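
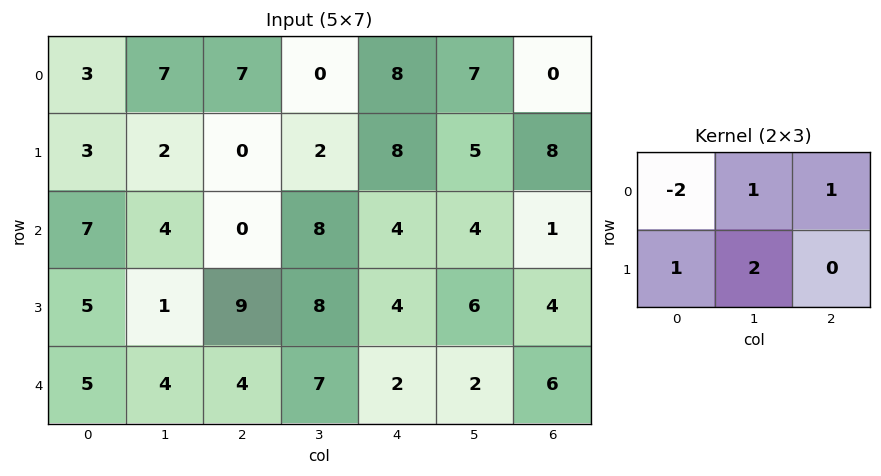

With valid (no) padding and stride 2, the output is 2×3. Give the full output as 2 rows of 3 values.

15 -2 9
-3 37 13

Output[0,0]: The receptive field on the input at this output position is [3 7 7 / 3 2 0]. Elementwise product with the kernel and sum: 3·-2 + 7·1 + 7·1 + 3·1 + 2·2.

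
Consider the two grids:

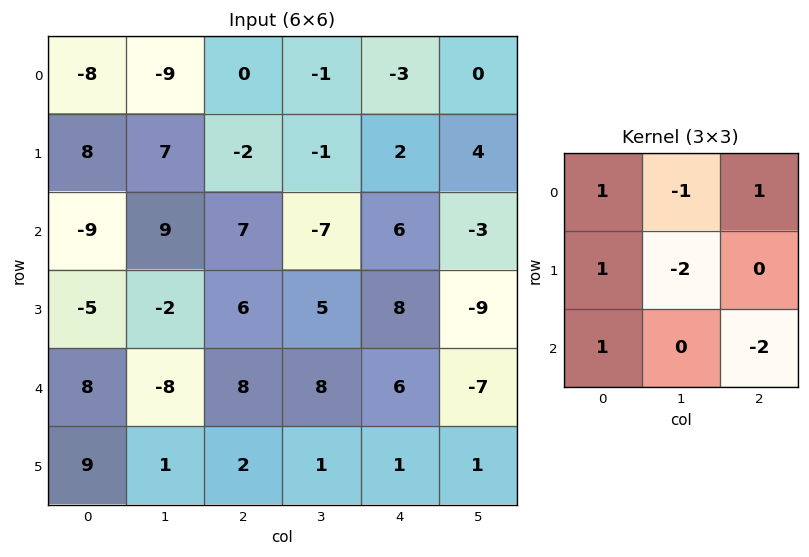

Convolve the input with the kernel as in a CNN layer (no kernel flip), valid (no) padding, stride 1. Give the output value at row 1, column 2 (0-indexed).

12

The receptive field on the input at this output position is [-2 -1 2 / 7 -7 6 / 6 5 8]. Elementwise product with the kernel and sum: -2·1 + -1·-1 + 2·1 + 7·1 + -7·-2 + 6·1 + 8·-2.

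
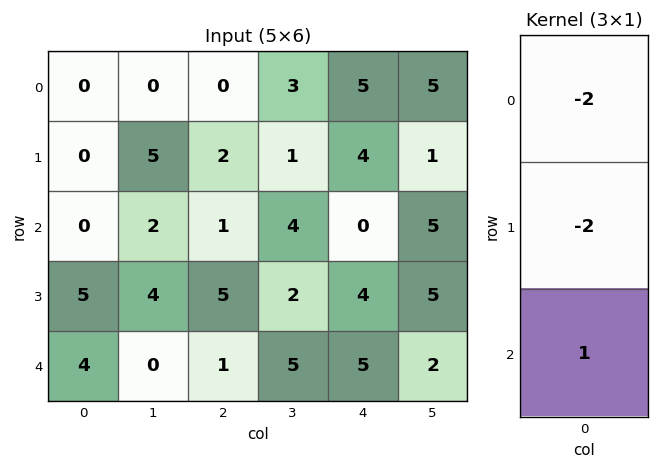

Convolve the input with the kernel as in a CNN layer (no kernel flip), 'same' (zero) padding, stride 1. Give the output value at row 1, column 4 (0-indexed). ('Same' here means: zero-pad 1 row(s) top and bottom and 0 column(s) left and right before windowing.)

The receptive field on the zero-padded input at this output position is [5 / 4 / 0]. Elementwise product with the kernel and sum: 5·-2 + 4·-2 + 0·1.

-18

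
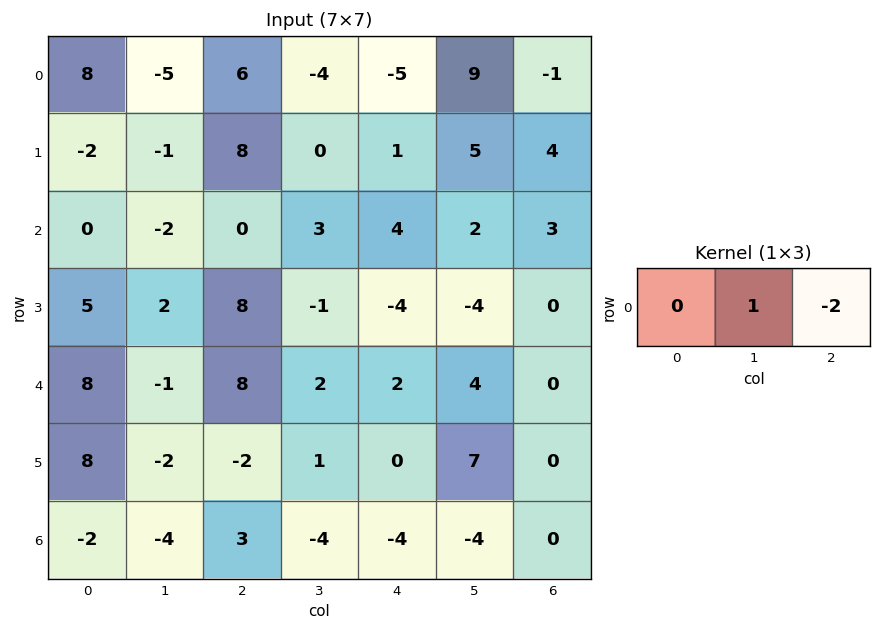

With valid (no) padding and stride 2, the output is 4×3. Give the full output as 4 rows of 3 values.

Output[0,0]: The receptive field on the input at this output position is [8 -5 6]. Elementwise product with the kernel and sum: -5·1 + 6·-2.

-17 6 11
-2 -5 -4
-17 -2 4
-10 4 -4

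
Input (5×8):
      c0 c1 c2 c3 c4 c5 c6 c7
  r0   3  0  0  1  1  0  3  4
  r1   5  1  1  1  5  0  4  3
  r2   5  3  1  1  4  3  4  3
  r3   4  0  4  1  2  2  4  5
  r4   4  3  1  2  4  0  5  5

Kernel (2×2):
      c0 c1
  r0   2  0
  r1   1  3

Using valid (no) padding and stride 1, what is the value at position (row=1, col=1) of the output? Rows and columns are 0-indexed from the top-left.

8

The receptive field on the input at this output position is [1 1 / 3 1]. Elementwise product with the kernel and sum: 1·2 + 3·1 + 1·3.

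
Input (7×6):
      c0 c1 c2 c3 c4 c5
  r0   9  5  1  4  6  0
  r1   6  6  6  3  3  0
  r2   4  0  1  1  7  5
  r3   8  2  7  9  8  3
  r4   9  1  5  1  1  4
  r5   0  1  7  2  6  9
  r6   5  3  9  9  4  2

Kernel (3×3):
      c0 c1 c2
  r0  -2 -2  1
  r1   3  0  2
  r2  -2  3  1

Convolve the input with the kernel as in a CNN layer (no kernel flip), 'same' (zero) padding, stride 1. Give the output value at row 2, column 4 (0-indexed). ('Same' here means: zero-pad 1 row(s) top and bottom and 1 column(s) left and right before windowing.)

10

The receptive field on the zero-padded input at this output position is [3 3 0 / 1 7 5 / 9 8 3]. Elementwise product with the kernel and sum: 3·-2 + 3·-2 + 0·1 + 1·3 + 5·2 + 9·-2 + 8·3 + 3·1.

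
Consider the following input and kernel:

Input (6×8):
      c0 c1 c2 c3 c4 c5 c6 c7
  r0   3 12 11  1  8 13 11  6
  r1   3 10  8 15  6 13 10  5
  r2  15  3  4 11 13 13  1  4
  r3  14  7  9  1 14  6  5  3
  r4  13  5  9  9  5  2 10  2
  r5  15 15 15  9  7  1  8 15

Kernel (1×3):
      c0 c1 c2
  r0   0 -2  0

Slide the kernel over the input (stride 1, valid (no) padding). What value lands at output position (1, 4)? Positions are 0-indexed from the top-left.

The receptive field on the input at this output position is [6 13 10]. Elementwise product with the kernel and sum: 13·-2.

-26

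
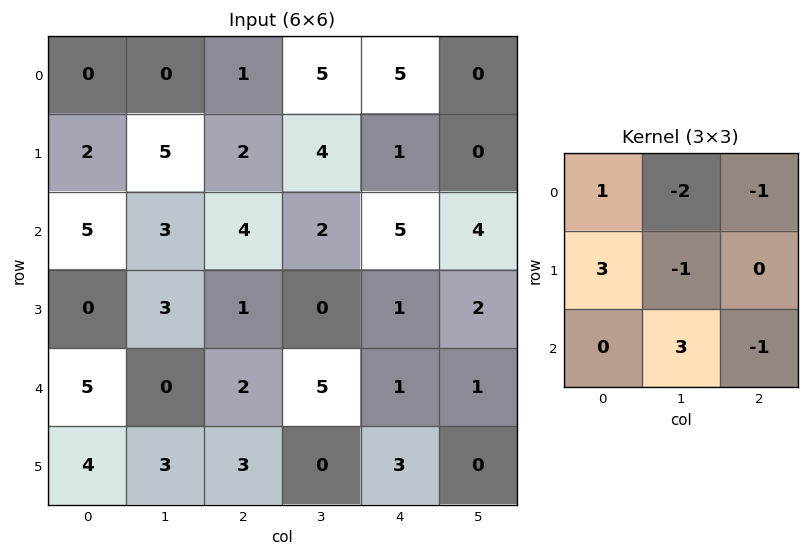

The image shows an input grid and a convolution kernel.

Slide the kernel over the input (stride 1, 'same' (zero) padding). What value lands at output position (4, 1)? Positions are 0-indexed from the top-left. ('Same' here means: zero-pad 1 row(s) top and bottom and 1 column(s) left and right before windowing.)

The receptive field on the zero-padded input at this output position is [0 3 1 / 5 0 2 / 4 3 3]. Elementwise product with the kernel and sum: 0·1 + 3·-2 + 1·-1 + 5·3 + 0·-1 + 3·3 + 3·-1.

14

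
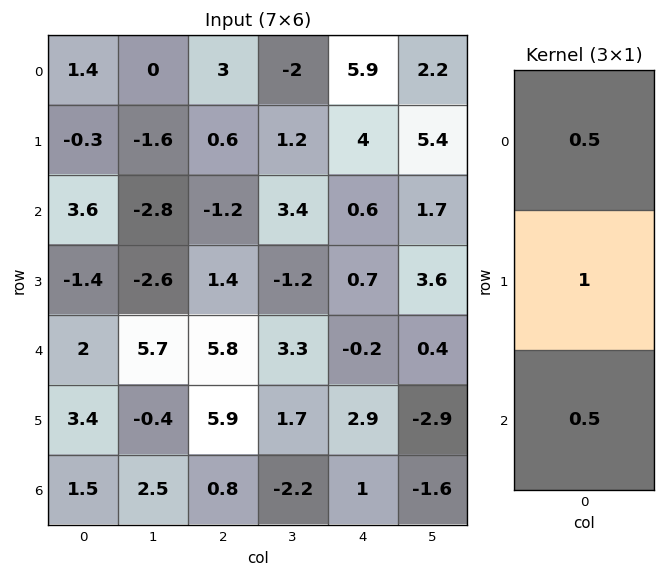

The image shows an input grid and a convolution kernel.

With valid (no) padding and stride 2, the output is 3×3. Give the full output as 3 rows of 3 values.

2.2 1.5 7.25
1.4 3.7 0.9
5.15 9.2 3.3

Output[0,0]: The receptive field on the input at this output position is [1.4 / -0.3 / 3.6]. Elementwise product with the kernel and sum: 1.4·0.5 + -0.3·1 + 3.6·0.5.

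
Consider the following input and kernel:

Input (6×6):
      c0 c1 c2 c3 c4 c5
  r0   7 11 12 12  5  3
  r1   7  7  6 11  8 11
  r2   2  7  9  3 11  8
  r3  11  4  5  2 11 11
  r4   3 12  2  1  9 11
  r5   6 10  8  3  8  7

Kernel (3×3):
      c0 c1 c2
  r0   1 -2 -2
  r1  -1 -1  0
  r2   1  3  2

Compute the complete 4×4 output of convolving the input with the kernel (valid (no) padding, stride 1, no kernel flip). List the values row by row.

Output[0,0]: The receptive field on the input at this output position is [7 11 12 / 7 7 6 / 2 7 9]. Elementwise product with the kernel and sum: 7·1 + 11·-2 + 12·-2 + 7·-1 + 7·-1 + 2·1 + 7·3 + 9·2.

-12 -10 1 29
5 -20 -11 16
-2 -6 -3 2
30 16 9 -11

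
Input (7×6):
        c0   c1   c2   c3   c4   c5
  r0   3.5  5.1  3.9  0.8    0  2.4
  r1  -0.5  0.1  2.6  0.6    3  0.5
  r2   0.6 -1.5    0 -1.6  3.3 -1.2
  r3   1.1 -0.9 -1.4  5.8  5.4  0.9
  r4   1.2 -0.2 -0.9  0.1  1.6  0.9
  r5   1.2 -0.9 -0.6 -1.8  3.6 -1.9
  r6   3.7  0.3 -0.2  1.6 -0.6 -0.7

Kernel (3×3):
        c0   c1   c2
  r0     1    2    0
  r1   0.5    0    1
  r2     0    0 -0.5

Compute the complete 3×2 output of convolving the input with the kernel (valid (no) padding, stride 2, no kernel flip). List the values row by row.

Output[0,0]: The receptive field on the input at this output position is [3.5 5.1 3.9 / -0.5 0.1 2.6 / 0.6 -1.5 0]. Elementwise product with the kernel and sum: 3.5·1 + 5.1·2 + -0.5·0.5 + 2.6·1 + 0·-0.5.
Output[0,1]: The receptive field on the input at this output position is [3.9 0.8 0 / 2.6 0.6 3 / 0 -1.6 3.3]. Elementwise product with the kernel and sum: 3.9·1 + 0.8·2 + 2.6·0.5 + 3·1 + 3.3·-0.5.

16.05 8.15
-2.8 0.7
0.9 2.9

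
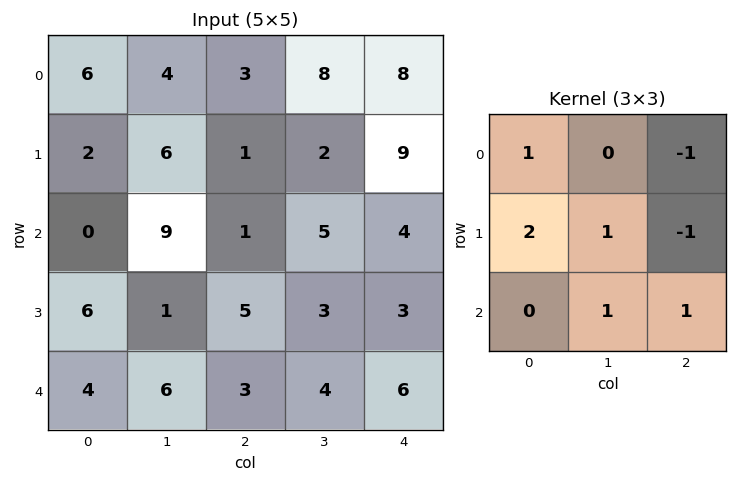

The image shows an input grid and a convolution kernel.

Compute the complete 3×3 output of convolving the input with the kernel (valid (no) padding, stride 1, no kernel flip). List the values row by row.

22 13 -1
15 26 1
16 15 17

Output[0,0]: The receptive field on the input at this output position is [6 4 3 / 2 6 1 / 0 9 1]. Elementwise product with the kernel and sum: 6·1 + 3·-1 + 2·2 + 6·1 + 1·-1 + 9·1 + 1·1.
Output[0,1]: The receptive field on the input at this output position is [4 3 8 / 6 1 2 / 9 1 5]. Elementwise product with the kernel and sum: 4·1 + 8·-1 + 6·2 + 1·1 + 2·-1 + 1·1 + 5·1.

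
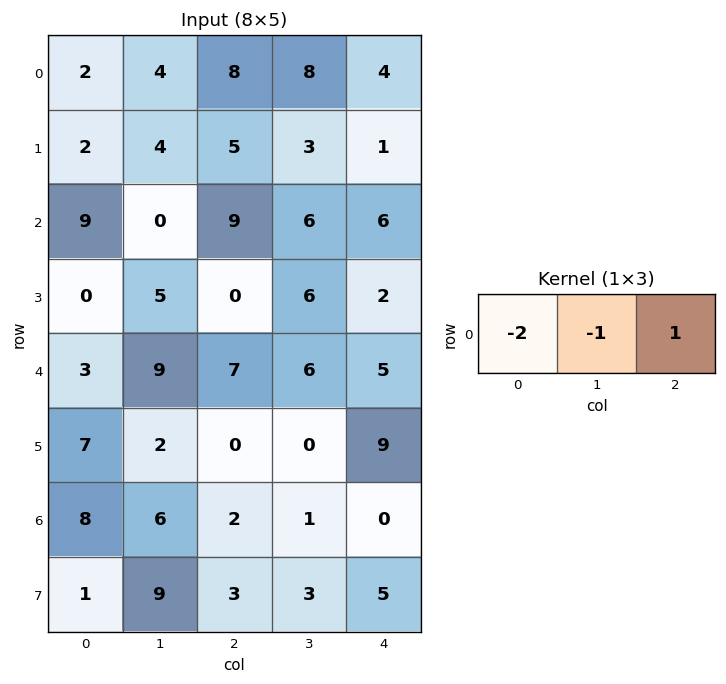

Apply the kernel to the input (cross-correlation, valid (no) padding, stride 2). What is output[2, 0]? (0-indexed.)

-8

The receptive field on the input at this output position is [3 9 7]. Elementwise product with the kernel and sum: 3·-2 + 9·-1 + 7·1.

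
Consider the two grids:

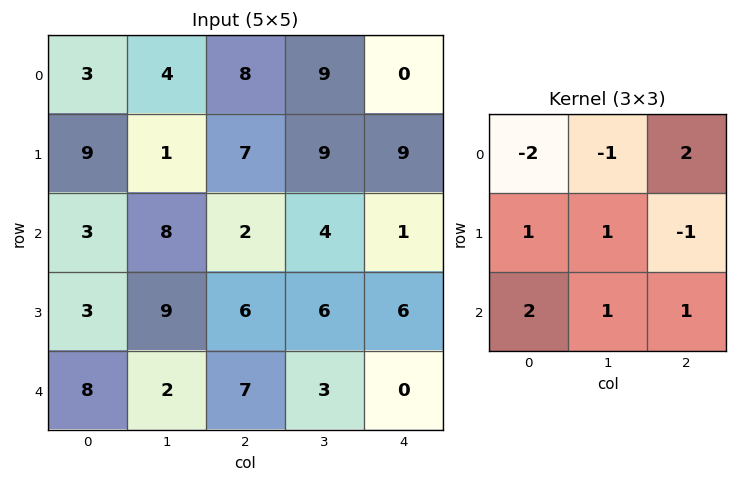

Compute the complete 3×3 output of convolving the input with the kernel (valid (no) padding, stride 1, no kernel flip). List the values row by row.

Output[0,0]: The receptive field on the input at this output position is [3 4 8 / 9 1 7 / 3 8 2]. Elementwise product with the kernel and sum: 3·-2 + 4·-1 + 8·2 + 9·1 + 1·1 + 7·-1 + 3·2 + 8·1 + 2·1.

25 23 -9
25 45 24
21 13 17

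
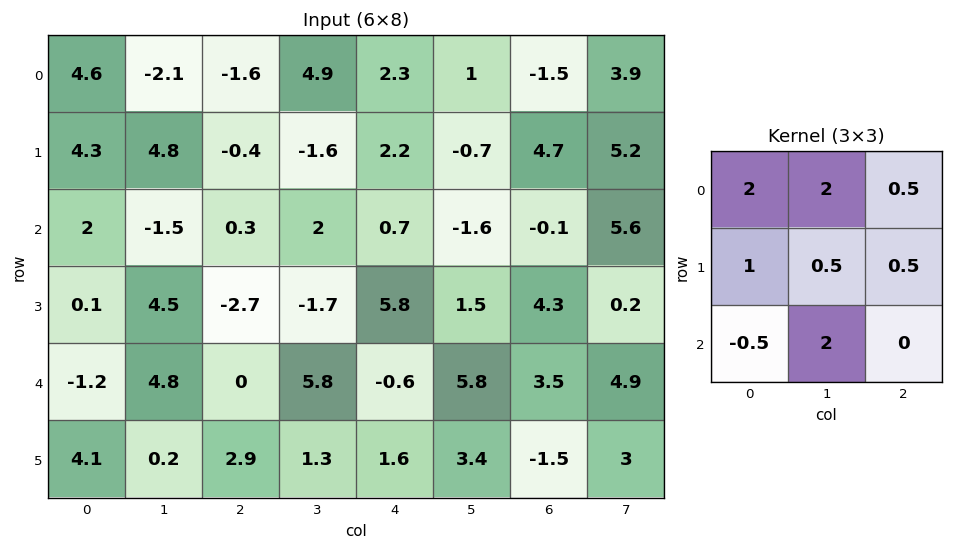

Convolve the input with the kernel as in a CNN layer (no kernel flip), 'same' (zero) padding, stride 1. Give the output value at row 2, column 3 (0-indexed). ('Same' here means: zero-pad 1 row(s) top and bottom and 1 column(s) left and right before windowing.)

The receptive field on the zero-padded input at this output position is [-0.4 -1.6 2.2 / 0.3 2 0.7 / -2.7 -1.7 5.8]. Elementwise product with the kernel and sum: -0.4·2 + -1.6·2 + 2.2·0.5 + 0.3·1 + 2·0.5 + 0.7·0.5 + -2.7·-0.5 + -1.7·2.

-3.3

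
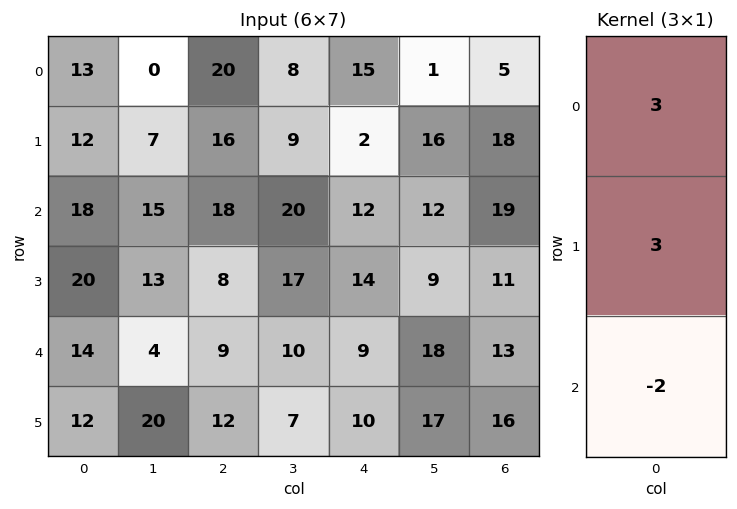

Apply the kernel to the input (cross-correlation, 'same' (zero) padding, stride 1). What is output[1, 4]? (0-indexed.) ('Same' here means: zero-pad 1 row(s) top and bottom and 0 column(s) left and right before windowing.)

27

The receptive field on the zero-padded input at this output position is [15 / 2 / 12]. Elementwise product with the kernel and sum: 15·3 + 2·3 + 12·-2.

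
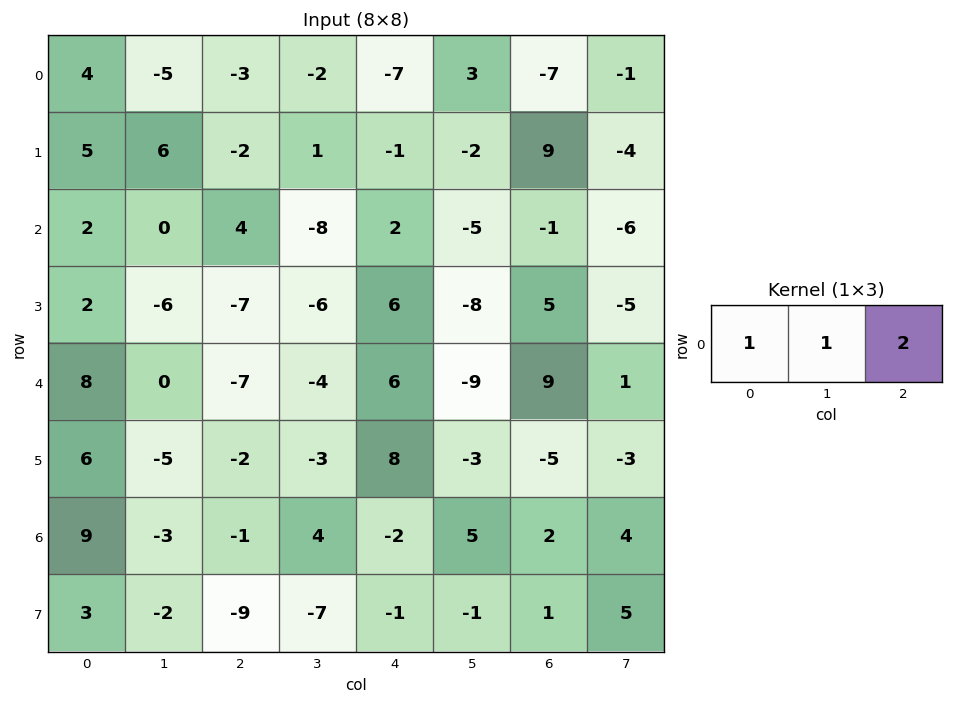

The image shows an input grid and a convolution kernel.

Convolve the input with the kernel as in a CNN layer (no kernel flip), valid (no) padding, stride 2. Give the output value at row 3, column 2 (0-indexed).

7

The receptive field on the input at this output position is [-2 5 2]. Elementwise product with the kernel and sum: -2·1 + 5·1 + 2·2.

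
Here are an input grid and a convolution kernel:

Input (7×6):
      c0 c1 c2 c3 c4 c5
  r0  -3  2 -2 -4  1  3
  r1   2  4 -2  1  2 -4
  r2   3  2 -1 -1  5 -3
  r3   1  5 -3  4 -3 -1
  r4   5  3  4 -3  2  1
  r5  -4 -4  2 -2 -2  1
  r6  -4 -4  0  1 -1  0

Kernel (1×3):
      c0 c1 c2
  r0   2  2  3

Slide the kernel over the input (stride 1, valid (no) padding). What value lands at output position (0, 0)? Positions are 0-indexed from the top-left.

-8

The receptive field on the input at this output position is [-3 2 -2]. Elementwise product with the kernel and sum: -3·2 + 2·2 + -2·3.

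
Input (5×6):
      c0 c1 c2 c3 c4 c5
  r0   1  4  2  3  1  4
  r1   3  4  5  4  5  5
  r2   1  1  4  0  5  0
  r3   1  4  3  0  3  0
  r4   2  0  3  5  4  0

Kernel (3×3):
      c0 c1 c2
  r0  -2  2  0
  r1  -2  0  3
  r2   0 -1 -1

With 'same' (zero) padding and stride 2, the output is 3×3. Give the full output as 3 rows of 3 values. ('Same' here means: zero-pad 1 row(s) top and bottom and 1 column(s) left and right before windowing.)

5 -8 -4
4 -3 -1
2 13 -4

Output[0,0]: The receptive field on the zero-padded input at this output position is [0 0 0 / 0 1 4 / 0 3 4]. Elementwise product with the kernel and sum: 0·-2 + 0·2 + 0·-2 + 4·3 + 3·-1 + 4·-1.
Output[0,1]: The receptive field on the zero-padded input at this output position is [0 0 0 / 4 2 3 / 4 5 4]. Elementwise product with the kernel and sum: 0·-2 + 0·2 + 4·-2 + 3·3 + 5·-1 + 4·-1.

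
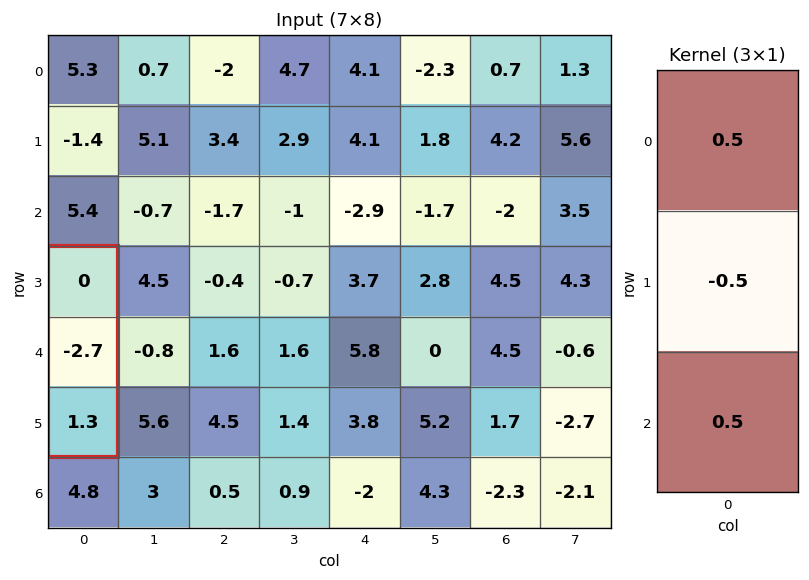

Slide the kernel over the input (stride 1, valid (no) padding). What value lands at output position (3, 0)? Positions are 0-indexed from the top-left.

2

The receptive field on the input at this output position is [0 / -2.7 / 1.3]. Elementwise product with the kernel and sum: 0·0.5 + -2.7·-0.5 + 1.3·0.5.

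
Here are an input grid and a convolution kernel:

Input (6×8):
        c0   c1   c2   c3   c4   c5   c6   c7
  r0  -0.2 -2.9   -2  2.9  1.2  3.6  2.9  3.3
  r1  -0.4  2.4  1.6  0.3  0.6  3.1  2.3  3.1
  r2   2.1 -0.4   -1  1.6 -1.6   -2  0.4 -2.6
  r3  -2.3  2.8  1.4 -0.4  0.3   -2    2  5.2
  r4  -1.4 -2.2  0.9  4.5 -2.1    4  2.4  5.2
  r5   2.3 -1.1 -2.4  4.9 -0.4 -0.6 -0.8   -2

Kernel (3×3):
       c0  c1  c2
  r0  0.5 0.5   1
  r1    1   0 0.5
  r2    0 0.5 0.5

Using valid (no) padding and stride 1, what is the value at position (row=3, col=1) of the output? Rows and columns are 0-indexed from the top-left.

The receptive field on the input at this output position is [2.8 1.4 -0.4 / -2.2 0.9 4.5 / -1.1 -2.4 4.9]. Elementwise product with the kernel and sum: 2.8·0.5 + 1.4·0.5 + -0.4·1 + -2.2·1 + 4.5·0.5 + -2.4·0.5 + 4.9·0.5.

3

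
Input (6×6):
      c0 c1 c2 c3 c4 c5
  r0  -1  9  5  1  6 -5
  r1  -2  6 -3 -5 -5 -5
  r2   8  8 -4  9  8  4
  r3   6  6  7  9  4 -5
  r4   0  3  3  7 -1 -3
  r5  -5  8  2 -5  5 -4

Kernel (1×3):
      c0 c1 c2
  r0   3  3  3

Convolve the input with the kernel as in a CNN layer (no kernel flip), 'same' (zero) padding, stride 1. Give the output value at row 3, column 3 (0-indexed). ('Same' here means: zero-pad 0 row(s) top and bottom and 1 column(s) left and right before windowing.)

The receptive field on the zero-padded input at this output position is [7 9 4]. Elementwise product with the kernel and sum: 7·3 + 9·3 + 4·3.

60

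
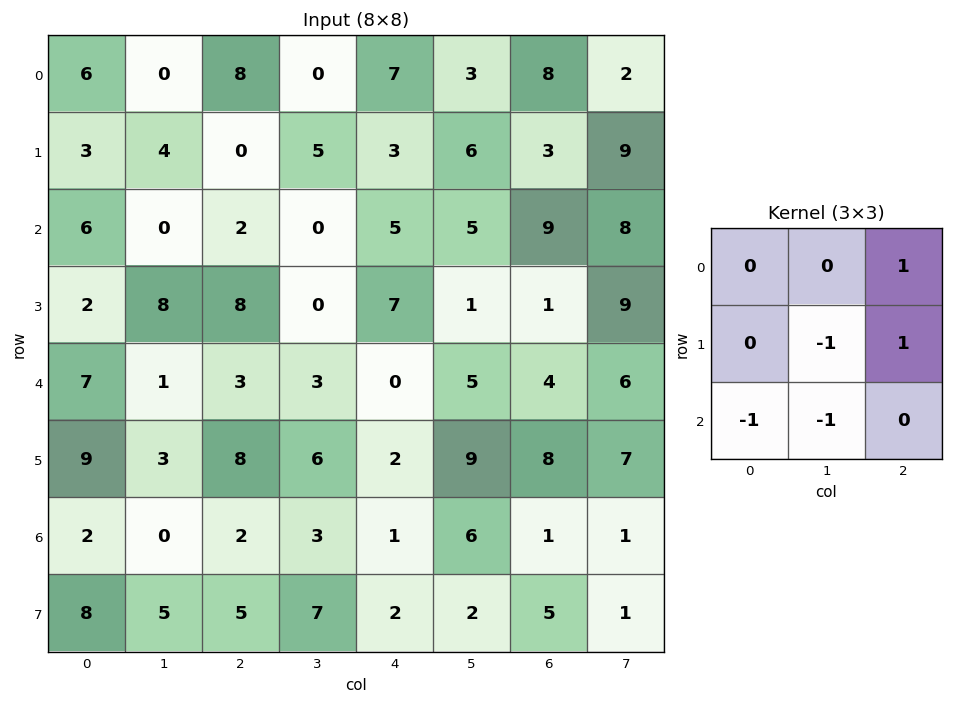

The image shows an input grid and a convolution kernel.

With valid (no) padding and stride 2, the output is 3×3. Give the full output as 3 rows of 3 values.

-2 3 -5
-6 6 4
6 -9 -4

Output[0,0]: The receptive field on the input at this output position is [6 0 8 / 3 4 0 / 6 0 2]. Elementwise product with the kernel and sum: 8·1 + 4·-1 + 0·1 + 6·-1 + 0·-1.
Output[0,1]: The receptive field on the input at this output position is [8 0 7 / 0 5 3 / 2 0 5]. Elementwise product with the kernel and sum: 7·1 + 5·-1 + 3·1 + 2·-1 + 0·-1.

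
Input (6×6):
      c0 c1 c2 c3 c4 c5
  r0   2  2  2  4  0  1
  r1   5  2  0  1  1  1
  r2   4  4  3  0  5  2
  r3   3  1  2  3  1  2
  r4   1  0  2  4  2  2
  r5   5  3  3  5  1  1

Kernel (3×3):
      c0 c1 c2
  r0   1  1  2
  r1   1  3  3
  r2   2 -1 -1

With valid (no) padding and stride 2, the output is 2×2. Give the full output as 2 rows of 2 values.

20 13
26 25

Output[0,0]: The receptive field on the input at this output position is [2 2 2 / 5 2 0 / 4 4 3]. Elementwise product with the kernel and sum: 2·1 + 2·1 + 2·2 + 5·1 + 2·3 + 0·3 + 4·2 + 4·-1 + 3·-1.
Output[0,1]: The receptive field on the input at this output position is [2 4 0 / 0 1 1 / 3 0 5]. Elementwise product with the kernel and sum: 2·1 + 4·1 + 0·2 + 0·1 + 1·3 + 1·3 + 3·2 + 0·-1 + 5·-1.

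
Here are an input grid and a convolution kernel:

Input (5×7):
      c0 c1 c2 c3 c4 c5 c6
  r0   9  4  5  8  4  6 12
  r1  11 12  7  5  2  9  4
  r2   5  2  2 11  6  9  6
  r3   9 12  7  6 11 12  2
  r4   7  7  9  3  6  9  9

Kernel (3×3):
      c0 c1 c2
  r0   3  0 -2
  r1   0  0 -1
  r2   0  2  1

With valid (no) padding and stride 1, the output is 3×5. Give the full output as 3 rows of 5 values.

16 6 33 24 8
48 35 34 22 18
27 -1 -5 24 31

Output[0,0]: The receptive field on the input at this output position is [9 4 5 / 11 12 7 / 5 2 2]. Elementwise product with the kernel and sum: 9·3 + 5·-2 + 7·-1 + 2·2 + 2·1.
Output[0,1]: The receptive field on the input at this output position is [4 5 8 / 12 7 5 / 2 2 11]. Elementwise product with the kernel and sum: 4·3 + 8·-2 + 5·-1 + 2·2 + 11·1.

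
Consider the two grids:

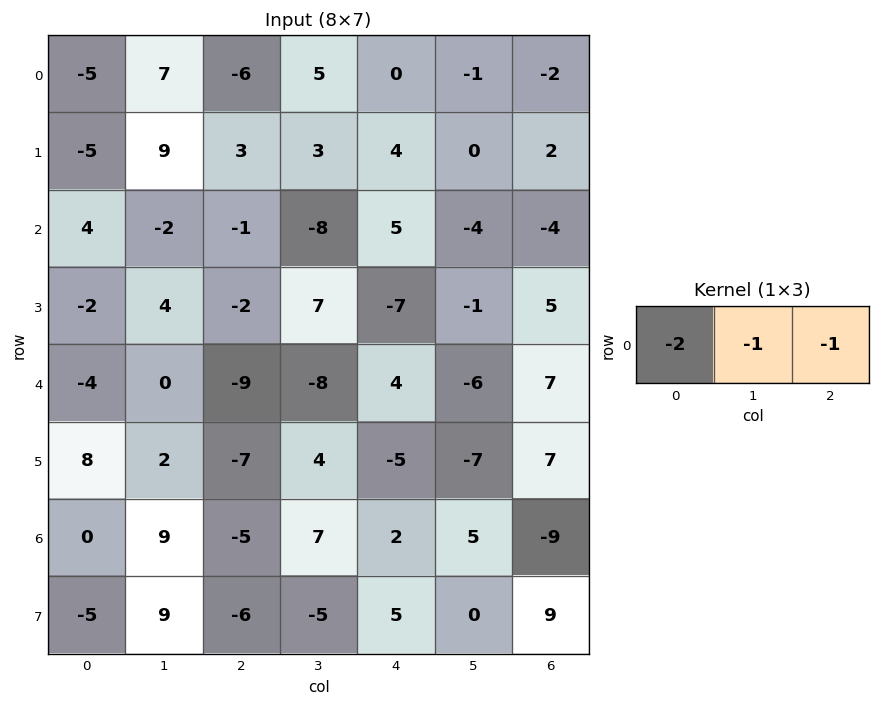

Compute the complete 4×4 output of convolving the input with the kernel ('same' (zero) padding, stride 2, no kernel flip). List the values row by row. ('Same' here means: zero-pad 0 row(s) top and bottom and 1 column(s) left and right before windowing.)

Output[0,0]: The receptive field on the zero-padded input at this output position is [0 -5 7]. Elementwise product with the kernel and sum: 0·-2 + -5·-1 + 7·-1.
Output[0,1]: The receptive field on the zero-padded input at this output position is [7 -6 5]. Elementwise product with the kernel and sum: 7·-2 + -6·-1 + 5·-1.

-2 -13 -9 4
-2 13 15 12
4 17 18 5
-9 -20 -21 -1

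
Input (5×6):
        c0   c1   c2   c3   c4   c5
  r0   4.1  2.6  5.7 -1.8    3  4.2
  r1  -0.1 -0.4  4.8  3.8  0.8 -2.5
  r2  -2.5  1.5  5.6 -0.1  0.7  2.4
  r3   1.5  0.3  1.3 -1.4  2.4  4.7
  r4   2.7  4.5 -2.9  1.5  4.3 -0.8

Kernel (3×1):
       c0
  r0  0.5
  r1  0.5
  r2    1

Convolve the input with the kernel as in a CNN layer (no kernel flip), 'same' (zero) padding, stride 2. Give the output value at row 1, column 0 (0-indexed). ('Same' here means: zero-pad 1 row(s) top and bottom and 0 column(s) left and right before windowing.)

0.2

The receptive field on the zero-padded input at this output position is [-0.1 / -2.5 / 1.5]. Elementwise product with the kernel and sum: -0.1·0.5 + -2.5·0.5 + 1.5·1.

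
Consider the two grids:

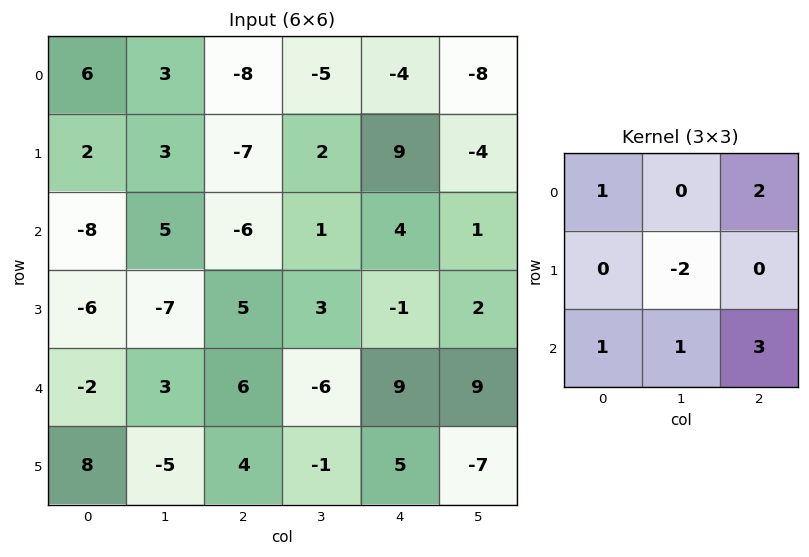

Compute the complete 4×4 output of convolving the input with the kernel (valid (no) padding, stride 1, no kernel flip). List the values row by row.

Output[0,0]: The receptive field on the input at this output position is [6 3 -8 / 2 3 -7 / -8 5 -6]. Elementwise product with the kernel and sum: 6·1 + -8·2 + 3·-2 + -8·1 + 5·1 + -6·3.

-37 9 -13 -31
-20 26 14 -6
13 -12 23 35
13 -17 33 -28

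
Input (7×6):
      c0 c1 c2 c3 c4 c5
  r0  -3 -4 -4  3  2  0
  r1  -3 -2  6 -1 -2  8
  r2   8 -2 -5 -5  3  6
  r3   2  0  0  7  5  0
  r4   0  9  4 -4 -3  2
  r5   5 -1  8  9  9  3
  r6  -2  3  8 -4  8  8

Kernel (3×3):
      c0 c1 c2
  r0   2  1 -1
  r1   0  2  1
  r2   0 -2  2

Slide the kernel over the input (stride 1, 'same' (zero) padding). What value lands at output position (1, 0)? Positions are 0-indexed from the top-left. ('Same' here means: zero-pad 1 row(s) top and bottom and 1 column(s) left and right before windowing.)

The receptive field on the zero-padded input at this output position is [0 -3 -4 / 0 -3 -2 / 0 8 -2]. Elementwise product with the kernel and sum: 0·2 + -3·1 + -4·-1 + -3·2 + -2·1 + 8·-2 + -2·2.

-27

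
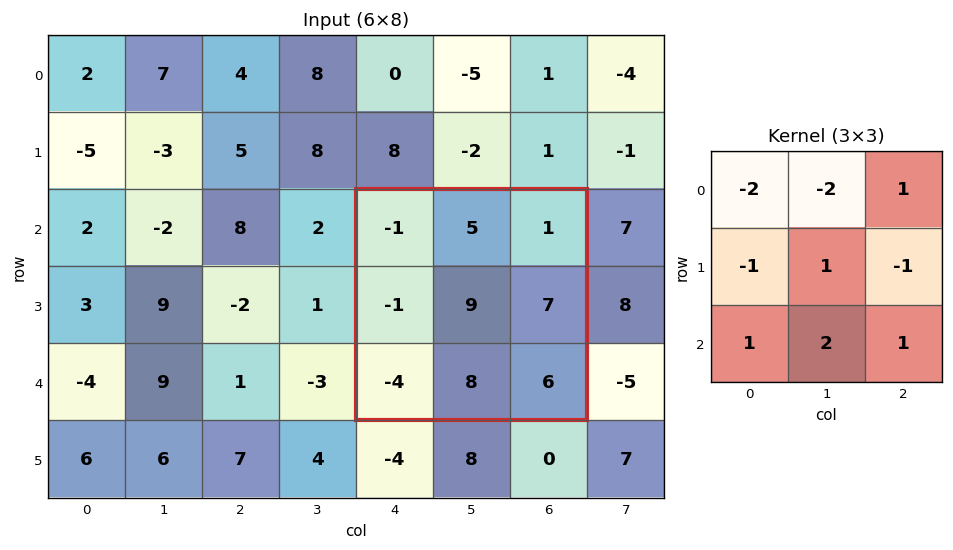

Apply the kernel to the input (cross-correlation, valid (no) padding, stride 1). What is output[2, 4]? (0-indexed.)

14

The receptive field on the input at this output position is [-1 5 1 / -1 9 7 / -4 8 6]. Elementwise product with the kernel and sum: -1·-2 + 5·-2 + 1·1 + -1·-1 + 9·1 + 7·-1 + -4·1 + 8·2 + 6·1.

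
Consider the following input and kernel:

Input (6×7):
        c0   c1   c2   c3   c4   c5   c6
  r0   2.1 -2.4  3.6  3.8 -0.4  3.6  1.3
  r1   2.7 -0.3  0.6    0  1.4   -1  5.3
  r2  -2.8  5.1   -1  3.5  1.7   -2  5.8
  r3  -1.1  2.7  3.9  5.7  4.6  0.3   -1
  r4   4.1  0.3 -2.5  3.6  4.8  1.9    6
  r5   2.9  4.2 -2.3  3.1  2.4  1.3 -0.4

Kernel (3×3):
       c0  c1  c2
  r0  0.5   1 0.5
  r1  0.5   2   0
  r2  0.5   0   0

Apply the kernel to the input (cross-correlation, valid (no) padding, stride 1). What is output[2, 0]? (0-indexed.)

10.1

The receptive field on the input at this output position is [-2.8 5.1 -1 / -1.1 2.7 3.9 / 4.1 0.3 -2.5]. Elementwise product with the kernel and sum: -2.8·0.5 + 5.1·1 + -1·0.5 + -1.1·0.5 + 2.7·2 + 4.1·0.5.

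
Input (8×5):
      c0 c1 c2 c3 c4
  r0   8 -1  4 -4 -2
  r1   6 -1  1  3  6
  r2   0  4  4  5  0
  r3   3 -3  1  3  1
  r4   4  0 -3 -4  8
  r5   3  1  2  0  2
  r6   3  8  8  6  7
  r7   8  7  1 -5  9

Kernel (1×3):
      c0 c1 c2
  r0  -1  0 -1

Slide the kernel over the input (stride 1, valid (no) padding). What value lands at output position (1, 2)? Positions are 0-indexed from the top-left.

-7

The receptive field on the input at this output position is [1 3 6]. Elementwise product with the kernel and sum: 1·-1 + 6·-1.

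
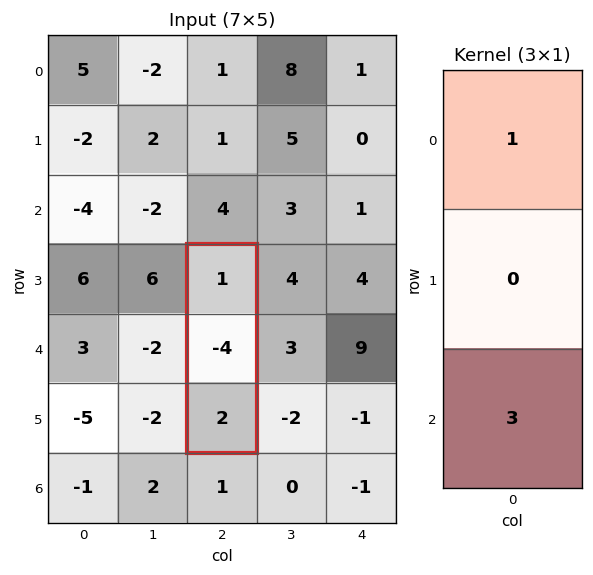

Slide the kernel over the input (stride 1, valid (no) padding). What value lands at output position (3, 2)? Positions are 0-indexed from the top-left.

The receptive field on the input at this output position is [1 / -4 / 2]. Elementwise product with the kernel and sum: 1·1 + 2·3.

7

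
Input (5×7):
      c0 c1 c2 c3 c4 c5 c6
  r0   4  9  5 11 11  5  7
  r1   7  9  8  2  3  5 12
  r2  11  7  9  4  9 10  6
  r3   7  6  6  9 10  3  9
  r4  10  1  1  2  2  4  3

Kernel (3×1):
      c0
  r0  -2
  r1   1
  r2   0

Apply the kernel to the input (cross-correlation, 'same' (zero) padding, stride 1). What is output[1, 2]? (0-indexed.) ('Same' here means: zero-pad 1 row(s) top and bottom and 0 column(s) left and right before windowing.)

The receptive field on the zero-padded input at this output position is [5 / 8 / 9]. Elementwise product with the kernel and sum: 5·-2 + 8·1.

-2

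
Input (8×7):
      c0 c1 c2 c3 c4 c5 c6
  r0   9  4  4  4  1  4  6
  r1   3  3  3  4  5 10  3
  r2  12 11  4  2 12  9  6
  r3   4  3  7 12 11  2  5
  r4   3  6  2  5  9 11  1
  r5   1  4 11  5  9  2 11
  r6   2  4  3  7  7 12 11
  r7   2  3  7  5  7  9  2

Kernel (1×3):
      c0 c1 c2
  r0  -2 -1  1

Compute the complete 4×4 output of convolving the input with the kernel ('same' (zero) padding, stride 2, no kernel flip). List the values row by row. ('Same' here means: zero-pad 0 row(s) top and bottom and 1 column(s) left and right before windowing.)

-5 -8 -5 -14
-1 -24 -7 -24
3 -9 -8 -23
2 -4 -9 -35

Output[0,0]: The receptive field on the zero-padded input at this output position is [0 9 4]. Elementwise product with the kernel and sum: 0·-2 + 9·-1 + 4·1.
Output[0,1]: The receptive field on the zero-padded input at this output position is [4 4 4]. Elementwise product with the kernel and sum: 4·-2 + 4·-1 + 4·1.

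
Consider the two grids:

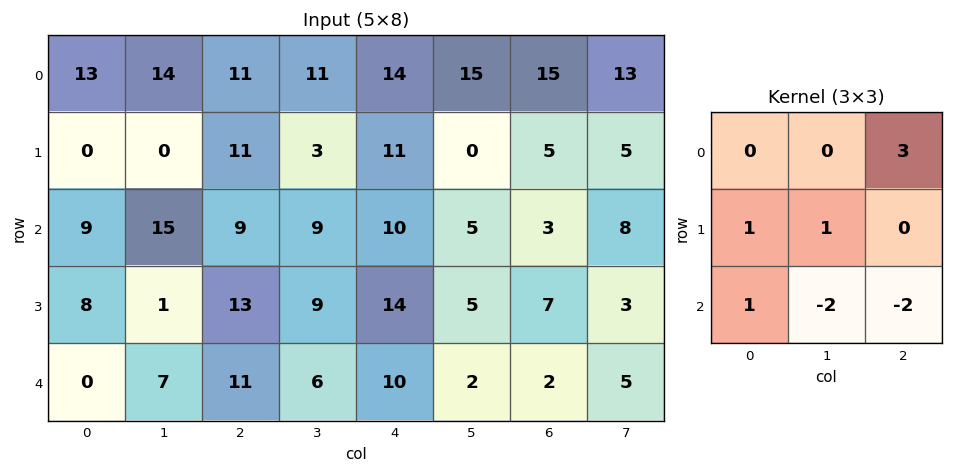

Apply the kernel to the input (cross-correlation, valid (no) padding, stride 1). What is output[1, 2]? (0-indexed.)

18

The receptive field on the input at this output position is [11 3 11 / 9 9 10 / 13 9 14]. Elementwise product with the kernel and sum: 11·3 + 9·1 + 9·1 + 13·1 + 9·-2 + 14·-2.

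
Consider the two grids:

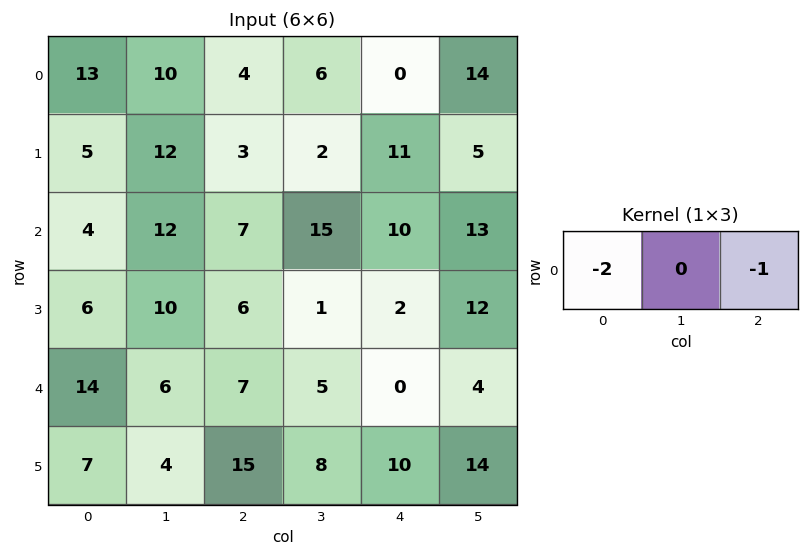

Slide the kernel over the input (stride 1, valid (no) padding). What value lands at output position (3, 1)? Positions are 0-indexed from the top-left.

-21

The receptive field on the input at this output position is [10 6 1]. Elementwise product with the kernel and sum: 10·-2 + 1·-1.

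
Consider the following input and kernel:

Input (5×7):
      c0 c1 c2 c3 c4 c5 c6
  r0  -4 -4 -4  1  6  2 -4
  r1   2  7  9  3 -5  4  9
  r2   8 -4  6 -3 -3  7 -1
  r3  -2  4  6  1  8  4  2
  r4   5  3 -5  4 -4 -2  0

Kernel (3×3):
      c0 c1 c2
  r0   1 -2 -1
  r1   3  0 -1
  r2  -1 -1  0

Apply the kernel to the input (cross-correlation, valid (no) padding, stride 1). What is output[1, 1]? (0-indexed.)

-33

The receptive field on the input at this output position is [7 9 3 / -4 6 -3 / 4 6 1]. Elementwise product with the kernel and sum: 7·1 + 9·-2 + 3·-1 + -4·3 + -3·-1 + 4·-1 + 6·-1.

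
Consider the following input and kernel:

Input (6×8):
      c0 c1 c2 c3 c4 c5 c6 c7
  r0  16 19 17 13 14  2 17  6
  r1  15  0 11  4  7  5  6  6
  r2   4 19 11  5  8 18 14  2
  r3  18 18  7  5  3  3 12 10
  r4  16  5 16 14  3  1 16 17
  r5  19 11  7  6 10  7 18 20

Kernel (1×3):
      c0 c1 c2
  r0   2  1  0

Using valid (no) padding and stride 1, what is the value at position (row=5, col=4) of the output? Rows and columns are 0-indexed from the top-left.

27

The receptive field on the input at this output position is [10 7 18]. Elementwise product with the kernel and sum: 10·2 + 7·1.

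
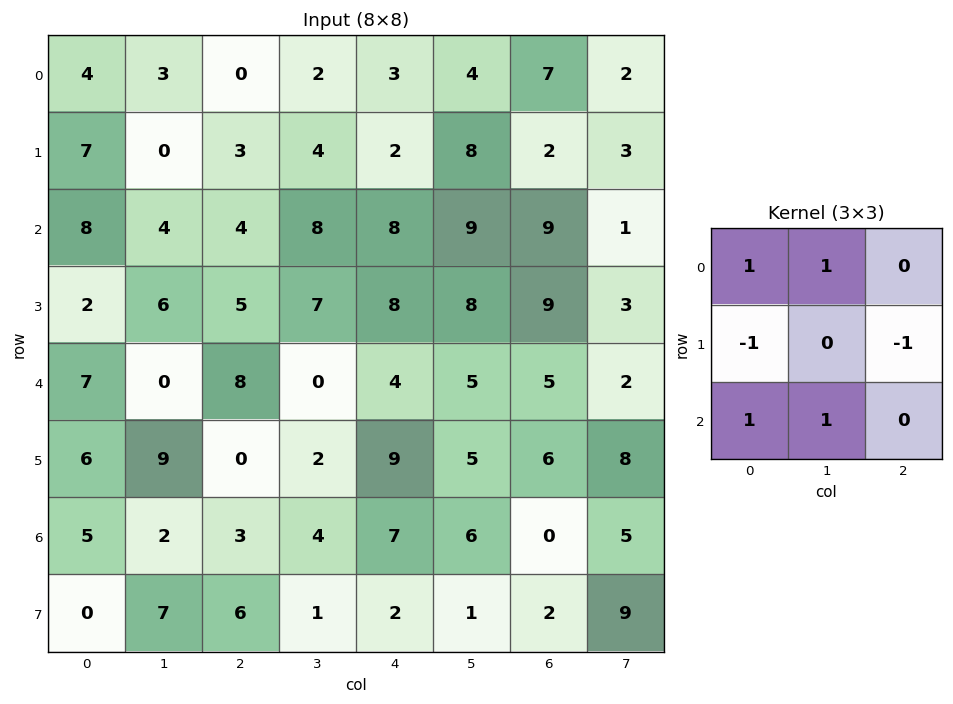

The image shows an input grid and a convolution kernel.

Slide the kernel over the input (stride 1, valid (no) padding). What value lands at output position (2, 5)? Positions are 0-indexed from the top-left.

The receptive field on the input at this output position is [9 9 1 / 8 9 3 / 5 5 2]. Elementwise product with the kernel and sum: 9·1 + 9·1 + 8·-1 + 3·-1 + 5·1 + 5·1.

17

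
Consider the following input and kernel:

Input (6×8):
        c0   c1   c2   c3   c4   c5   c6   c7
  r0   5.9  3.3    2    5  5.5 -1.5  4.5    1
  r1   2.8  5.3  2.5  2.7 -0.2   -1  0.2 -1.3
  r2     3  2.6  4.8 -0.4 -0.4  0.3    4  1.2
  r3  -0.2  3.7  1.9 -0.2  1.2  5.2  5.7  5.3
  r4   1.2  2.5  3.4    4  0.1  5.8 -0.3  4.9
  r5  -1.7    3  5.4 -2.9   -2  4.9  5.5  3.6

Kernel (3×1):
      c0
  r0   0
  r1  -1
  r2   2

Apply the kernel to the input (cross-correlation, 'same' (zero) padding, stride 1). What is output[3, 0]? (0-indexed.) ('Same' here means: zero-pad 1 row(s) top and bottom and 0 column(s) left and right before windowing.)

The receptive field on the zero-padded input at this output position is [3 / -0.2 / 1.2]. Elementwise product with the kernel and sum: -0.2·-1 + 1.2·2.

2.6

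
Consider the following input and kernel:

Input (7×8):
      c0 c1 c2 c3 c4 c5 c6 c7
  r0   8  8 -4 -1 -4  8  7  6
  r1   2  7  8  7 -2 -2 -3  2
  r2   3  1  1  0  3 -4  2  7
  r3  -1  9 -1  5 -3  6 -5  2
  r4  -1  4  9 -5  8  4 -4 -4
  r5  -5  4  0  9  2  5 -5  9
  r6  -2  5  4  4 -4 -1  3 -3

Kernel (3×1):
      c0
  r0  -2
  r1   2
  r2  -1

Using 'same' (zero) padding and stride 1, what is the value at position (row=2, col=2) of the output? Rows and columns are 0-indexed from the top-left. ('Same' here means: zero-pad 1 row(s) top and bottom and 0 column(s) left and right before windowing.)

The receptive field on the zero-padded input at this output position is [8 / 1 / -1]. Elementwise product with the kernel and sum: 8·-2 + 1·2 + -1·-1.

-13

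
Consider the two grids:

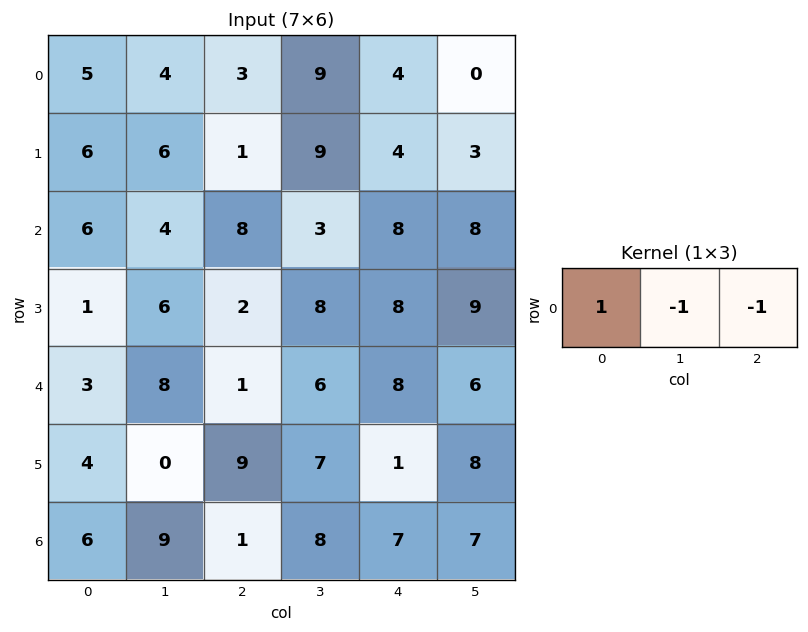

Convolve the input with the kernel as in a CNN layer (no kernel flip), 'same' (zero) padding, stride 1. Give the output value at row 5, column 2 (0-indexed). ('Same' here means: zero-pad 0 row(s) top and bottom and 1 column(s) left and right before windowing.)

The receptive field on the zero-padded input at this output position is [0 9 7]. Elementwise product with the kernel and sum: 0·1 + 9·-1 + 7·-1.

-16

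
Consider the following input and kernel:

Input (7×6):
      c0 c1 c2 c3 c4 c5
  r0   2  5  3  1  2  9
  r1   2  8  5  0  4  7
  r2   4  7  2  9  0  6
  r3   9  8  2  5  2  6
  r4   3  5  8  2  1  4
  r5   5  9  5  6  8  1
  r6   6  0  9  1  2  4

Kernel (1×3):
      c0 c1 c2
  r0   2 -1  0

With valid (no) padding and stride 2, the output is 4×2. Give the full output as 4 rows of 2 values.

Output[0,0]: The receptive field on the input at this output position is [2 5 3]. Elementwise product with the kernel and sum: 2·2 + 5·-1.
Output[0,1]: The receptive field on the input at this output position is [3 1 2]. Elementwise product with the kernel and sum: 3·2 + 1·-1.

-1 5
1 -5
1 14
12 17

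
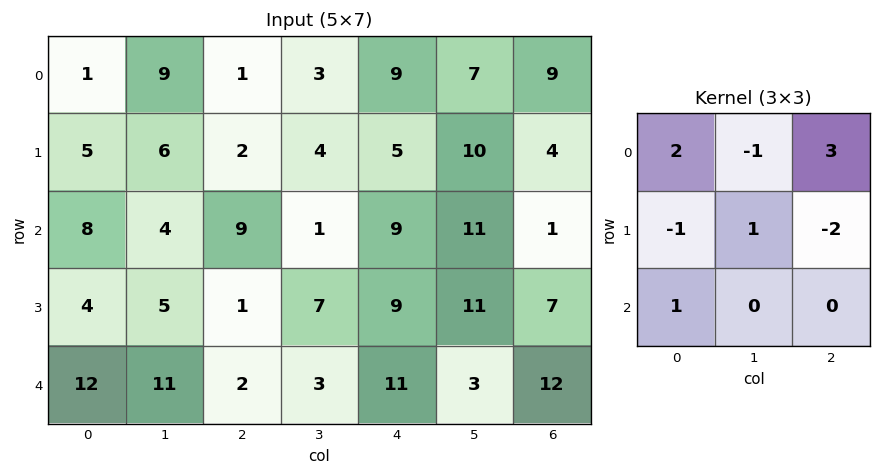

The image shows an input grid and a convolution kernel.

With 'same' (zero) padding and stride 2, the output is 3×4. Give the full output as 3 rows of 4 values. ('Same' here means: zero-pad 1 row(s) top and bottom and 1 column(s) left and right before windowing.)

-17 -8 -4 12
13 30 26 17
1 15 40 24

Output[0,0]: The receptive field on the zero-padded input at this output position is [0 0 0 / 0 1 9 / 0 5 6]. Elementwise product with the kernel and sum: 0·2 + 0·-1 + 0·3 + 0·-1 + 1·1 + 9·-2 + 0·1.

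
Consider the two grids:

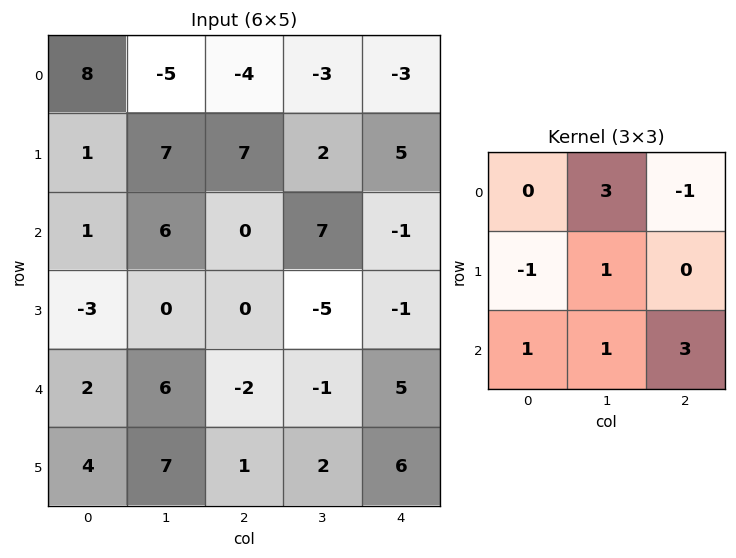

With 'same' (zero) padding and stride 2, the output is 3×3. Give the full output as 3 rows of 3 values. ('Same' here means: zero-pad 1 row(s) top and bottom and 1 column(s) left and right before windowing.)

Output[0,0]: The receptive field on the zero-padded input at this output position is [0 0 0 / 0 8 -5 / 0 1 7]. Elementwise product with the kernel and sum: 0·3 + 0·-1 + 0·-1 + 8·1 + 0·1 + 1·1 + 7·3.

30 21 7
-6 -2 1
18 11 11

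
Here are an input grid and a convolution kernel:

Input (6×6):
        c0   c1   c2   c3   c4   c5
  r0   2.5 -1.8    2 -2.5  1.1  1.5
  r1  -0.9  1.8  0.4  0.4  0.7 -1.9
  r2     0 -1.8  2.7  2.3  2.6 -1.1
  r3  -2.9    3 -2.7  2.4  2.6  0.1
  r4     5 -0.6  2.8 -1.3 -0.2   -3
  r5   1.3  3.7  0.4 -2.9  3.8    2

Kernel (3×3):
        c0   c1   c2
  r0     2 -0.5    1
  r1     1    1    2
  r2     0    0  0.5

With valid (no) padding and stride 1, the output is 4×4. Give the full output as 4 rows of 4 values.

Output[0,0]: The receptive field on the input at this output position is [2.5 -1.8 2 / -0.9 1.8 0.4 / 0 -1.8 2.7]. Elementwise product with the kernel and sum: 2.5·2 + -1.8·-0.5 + 2·1 + -0.9·1 + 1.8·1 + 0.4·2 + 2.7·0.5.

10.95 -2.95 9.85 -7.3
-0.05 10.5 12.8 1.3
-0.3 1.8 11.65 5.9
0.2 7.9 -1 -2.9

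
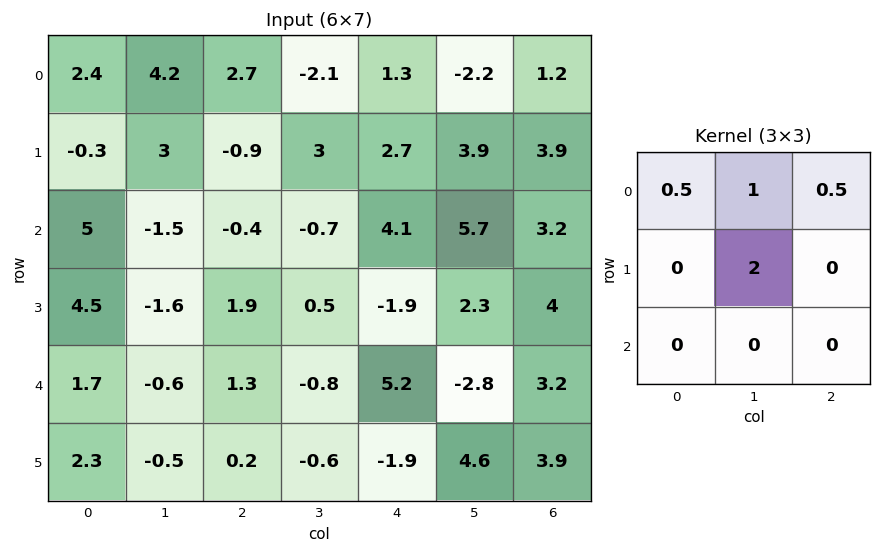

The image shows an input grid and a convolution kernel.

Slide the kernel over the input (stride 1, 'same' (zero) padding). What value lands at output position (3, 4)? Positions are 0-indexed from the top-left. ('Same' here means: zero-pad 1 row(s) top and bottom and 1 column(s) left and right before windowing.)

The receptive field on the zero-padded input at this output position is [-0.7 4.1 5.7 / 0.5 -1.9 2.3 / -0.8 5.2 -2.8]. Elementwise product with the kernel and sum: -0.7·0.5 + 4.1·1 + 5.7·0.5 + -1.9·2.

2.8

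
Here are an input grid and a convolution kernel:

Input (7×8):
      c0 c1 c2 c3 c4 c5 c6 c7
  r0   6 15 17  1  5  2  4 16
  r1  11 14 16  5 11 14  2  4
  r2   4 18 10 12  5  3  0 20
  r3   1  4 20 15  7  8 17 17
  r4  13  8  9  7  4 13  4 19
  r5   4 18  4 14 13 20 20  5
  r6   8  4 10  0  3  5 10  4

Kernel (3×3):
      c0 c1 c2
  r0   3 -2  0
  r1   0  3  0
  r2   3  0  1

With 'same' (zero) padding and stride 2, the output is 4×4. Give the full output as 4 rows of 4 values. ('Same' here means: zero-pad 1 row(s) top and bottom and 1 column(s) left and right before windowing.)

32 98 44 58
-6 67 61 79
55 67 105 67
16 76 25 50

Output[0,0]: The receptive field on the zero-padded input at this output position is [0 0 0 / 0 6 15 / 0 11 14]. Elementwise product with the kernel and sum: 0·3 + 0·-2 + 6·3 + 0·3 + 14·1.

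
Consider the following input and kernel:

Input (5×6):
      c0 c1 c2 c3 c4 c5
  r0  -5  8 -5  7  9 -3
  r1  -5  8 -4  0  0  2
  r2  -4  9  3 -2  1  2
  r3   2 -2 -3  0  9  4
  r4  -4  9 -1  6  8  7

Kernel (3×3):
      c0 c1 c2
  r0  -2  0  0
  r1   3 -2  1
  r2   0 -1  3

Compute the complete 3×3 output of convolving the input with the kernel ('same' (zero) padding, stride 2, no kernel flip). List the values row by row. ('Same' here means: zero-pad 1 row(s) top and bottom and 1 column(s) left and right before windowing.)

Output[0,0]: The receptive field on the zero-padded input at this output position is [0 0 0 / 0 -5 8 / 0 -5 8]. Elementwise product with the kernel and sum: 0·-2 + 0·3 + -5·-2 + 8·1 + -5·-1 + 8·3.
Output[0,1]: The receptive field on the zero-padded input at this output position is [0 0 0 / 8 -5 7 / 8 -4 0]. Elementwise product with the kernel and sum: 0·-2 + 8·3 + -5·-2 + 7·1 + -4·-1 + 0·3.

47 45 6
9 6 -3
17 39 9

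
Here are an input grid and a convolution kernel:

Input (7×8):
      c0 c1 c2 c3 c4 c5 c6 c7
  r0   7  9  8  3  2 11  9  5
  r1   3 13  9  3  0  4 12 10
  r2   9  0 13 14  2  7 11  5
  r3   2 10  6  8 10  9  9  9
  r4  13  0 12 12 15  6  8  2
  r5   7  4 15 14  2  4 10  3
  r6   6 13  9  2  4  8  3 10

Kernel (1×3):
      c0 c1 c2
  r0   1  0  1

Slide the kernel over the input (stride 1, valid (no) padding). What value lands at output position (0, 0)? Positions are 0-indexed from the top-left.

The receptive field on the input at this output position is [7 9 8]. Elementwise product with the kernel and sum: 7·1 + 8·1.

15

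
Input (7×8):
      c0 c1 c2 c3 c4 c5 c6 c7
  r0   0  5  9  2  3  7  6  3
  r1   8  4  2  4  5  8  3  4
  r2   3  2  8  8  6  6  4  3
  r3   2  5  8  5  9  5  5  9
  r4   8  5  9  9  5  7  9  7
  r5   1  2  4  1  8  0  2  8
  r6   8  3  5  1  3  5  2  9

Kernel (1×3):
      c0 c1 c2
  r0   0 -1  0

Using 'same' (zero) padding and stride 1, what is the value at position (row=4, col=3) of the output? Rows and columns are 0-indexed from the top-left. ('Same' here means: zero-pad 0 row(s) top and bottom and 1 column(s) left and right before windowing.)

The receptive field on the zero-padded input at this output position is [9 9 5]. Elementwise product with the kernel and sum: 9·-1.

-9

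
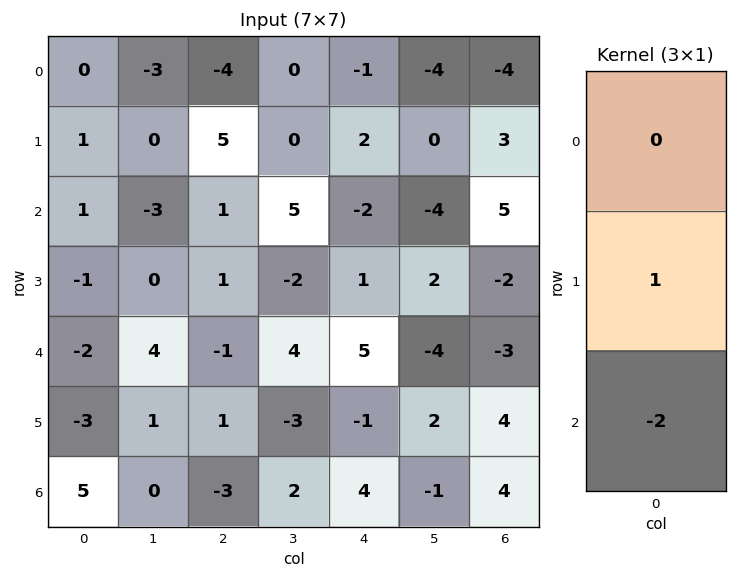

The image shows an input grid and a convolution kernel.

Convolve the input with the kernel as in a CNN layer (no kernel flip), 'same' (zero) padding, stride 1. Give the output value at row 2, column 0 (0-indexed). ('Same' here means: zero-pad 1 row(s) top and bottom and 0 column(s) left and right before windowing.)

3

The receptive field on the zero-padded input at this output position is [1 / 1 / -1]. Elementwise product with the kernel and sum: 1·1 + -1·-2.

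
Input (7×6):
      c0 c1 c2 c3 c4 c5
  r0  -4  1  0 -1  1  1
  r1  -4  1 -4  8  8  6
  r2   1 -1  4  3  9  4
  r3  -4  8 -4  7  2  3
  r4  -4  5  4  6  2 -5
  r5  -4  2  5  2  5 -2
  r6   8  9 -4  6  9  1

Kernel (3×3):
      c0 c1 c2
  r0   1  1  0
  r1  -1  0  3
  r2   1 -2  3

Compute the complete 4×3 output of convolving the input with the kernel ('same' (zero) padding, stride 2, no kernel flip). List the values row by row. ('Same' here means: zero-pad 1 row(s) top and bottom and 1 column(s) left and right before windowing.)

Output[0,0]: The receptive field on the zero-padded input at this output position is [0 0 0 / 0 -4 1 / 0 -4 1]. Elementwise product with the kernel and sum: 0·1 + 0·1 + 0·-1 + 1·3 + 0·1 + -4·-2 + 1·3.
Output[0,1]: The receptive field on the zero-padded input at this output position is [0 0 0 / 1 0 -1 / 1 -4 8]. Elementwise product with the kernel and sum: 0·1 + 0·1 + 1·-1 + -1·3 + 1·1 + -4·-2 + 8·3.

14 29 14
25 44 37
25 15 -26
23 16 4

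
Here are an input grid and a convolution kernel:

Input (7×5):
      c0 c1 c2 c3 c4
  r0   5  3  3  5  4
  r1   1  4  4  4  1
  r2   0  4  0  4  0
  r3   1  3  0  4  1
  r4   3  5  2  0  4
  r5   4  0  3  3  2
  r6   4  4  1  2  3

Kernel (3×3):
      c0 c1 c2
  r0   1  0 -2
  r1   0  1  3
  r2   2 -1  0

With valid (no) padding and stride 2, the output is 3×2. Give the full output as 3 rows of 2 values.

11 -2
4 11
12 3

Output[0,0]: The receptive field on the input at this output position is [5 3 3 / 1 4 4 / 0 4 0]. Elementwise product with the kernel and sum: 5·1 + 3·-2 + 4·1 + 4·3 + 0·2 + 4·-1.
Output[0,1]: The receptive field on the input at this output position is [3 5 4 / 4 4 1 / 0 4 0]. Elementwise product with the kernel and sum: 3·1 + 4·-2 + 4·1 + 1·3 + 0·2 + 4·-1.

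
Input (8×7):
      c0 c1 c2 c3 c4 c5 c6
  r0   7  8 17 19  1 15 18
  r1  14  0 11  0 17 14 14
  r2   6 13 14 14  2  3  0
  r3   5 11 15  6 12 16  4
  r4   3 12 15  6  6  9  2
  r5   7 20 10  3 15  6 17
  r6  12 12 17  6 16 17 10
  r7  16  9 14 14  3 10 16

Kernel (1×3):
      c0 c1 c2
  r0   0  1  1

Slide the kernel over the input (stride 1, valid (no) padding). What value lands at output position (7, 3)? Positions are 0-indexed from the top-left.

The receptive field on the input at this output position is [14 3 10]. Elementwise product with the kernel and sum: 3·1 + 10·1.

13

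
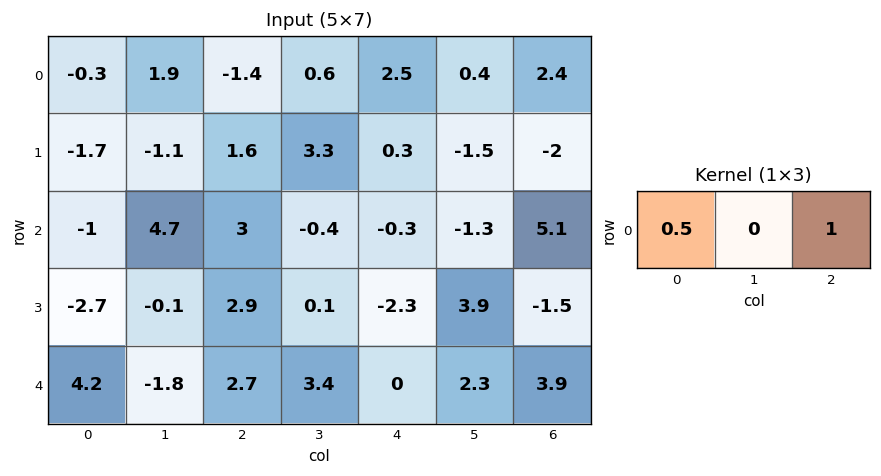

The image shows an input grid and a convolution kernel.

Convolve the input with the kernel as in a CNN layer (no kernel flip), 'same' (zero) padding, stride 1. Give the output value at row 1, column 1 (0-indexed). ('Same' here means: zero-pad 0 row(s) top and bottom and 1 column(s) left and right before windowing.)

0.75

The receptive field on the zero-padded input at this output position is [-1.7 -1.1 1.6]. Elementwise product with the kernel and sum: -1.7·0.5 + 1.6·1.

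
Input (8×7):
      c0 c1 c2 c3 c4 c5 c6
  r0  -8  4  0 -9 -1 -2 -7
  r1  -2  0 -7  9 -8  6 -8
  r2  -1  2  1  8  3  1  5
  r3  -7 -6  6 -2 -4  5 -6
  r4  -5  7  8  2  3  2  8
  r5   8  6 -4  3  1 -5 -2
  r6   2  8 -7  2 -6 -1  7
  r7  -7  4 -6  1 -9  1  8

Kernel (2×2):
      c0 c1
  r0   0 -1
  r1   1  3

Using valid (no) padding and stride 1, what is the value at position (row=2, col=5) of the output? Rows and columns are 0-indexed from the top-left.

The receptive field on the input at this output position is [1 5 / 5 -6]. Elementwise product with the kernel and sum: 5·-1 + 5·1 + -6·3.

-18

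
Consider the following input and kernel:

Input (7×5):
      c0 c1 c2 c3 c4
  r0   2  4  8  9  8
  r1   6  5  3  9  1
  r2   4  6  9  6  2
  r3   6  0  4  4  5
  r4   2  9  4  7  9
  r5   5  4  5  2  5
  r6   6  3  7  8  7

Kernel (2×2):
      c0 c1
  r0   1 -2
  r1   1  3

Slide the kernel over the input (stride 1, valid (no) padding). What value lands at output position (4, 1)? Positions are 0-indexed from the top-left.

20

The receptive field on the input at this output position is [9 4 / 4 5]. Elementwise product with the kernel and sum: 9·1 + 4·-2 + 4·1 + 5·3.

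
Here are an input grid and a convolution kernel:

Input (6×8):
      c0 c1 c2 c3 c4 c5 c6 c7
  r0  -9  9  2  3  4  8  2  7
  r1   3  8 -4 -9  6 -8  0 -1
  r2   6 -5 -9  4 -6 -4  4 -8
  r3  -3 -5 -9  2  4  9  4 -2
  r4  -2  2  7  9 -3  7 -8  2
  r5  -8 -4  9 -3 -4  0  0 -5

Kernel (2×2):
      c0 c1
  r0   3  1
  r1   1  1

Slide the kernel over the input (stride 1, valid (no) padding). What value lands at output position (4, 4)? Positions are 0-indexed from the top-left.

-6

The receptive field on the input at this output position is [-3 7 / -4 0]. Elementwise product with the kernel and sum: -3·3 + 7·1 + -4·1 + 0·1.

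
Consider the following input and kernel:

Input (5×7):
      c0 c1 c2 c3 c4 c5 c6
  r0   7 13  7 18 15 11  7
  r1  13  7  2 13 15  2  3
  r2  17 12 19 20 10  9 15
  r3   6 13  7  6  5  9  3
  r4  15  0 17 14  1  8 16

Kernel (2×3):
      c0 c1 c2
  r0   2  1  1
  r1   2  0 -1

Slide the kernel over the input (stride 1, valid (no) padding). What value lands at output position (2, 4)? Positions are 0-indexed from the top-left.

The receptive field on the input at this output position is [10 9 15 / 5 9 3]. Elementwise product with the kernel and sum: 10·2 + 9·1 + 15·1 + 5·2 + 3·-1.

51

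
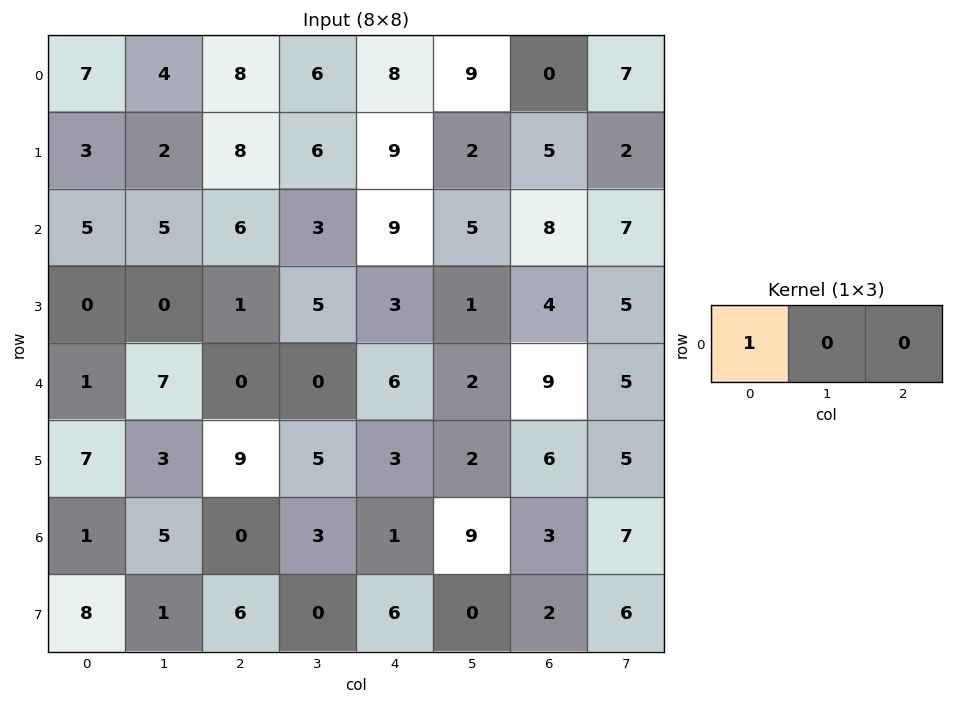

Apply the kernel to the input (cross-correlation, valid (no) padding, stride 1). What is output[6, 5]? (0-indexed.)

The receptive field on the input at this output position is [9 3 7]. Elementwise product with the kernel and sum: 9·1.

9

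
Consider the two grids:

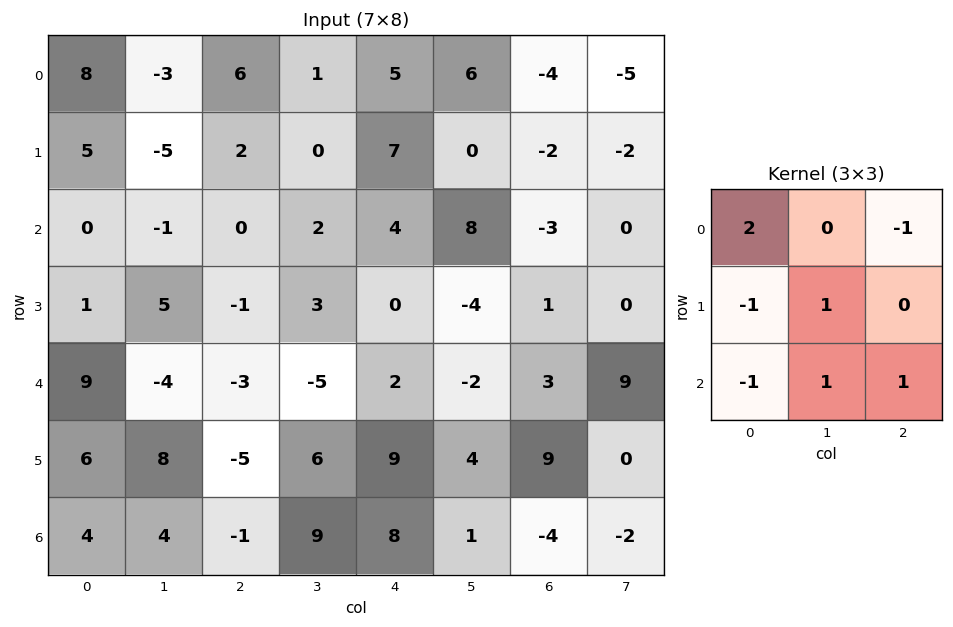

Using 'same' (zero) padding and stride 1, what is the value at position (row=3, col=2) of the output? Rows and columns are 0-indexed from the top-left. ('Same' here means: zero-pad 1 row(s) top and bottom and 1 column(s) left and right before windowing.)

-14

The receptive field on the zero-padded input at this output position is [-1 0 2 / 5 -1 3 / -4 -3 -5]. Elementwise product with the kernel and sum: -1·2 + 2·-1 + 5·-1 + -1·1 + -4·-1 + -3·1 + -5·1.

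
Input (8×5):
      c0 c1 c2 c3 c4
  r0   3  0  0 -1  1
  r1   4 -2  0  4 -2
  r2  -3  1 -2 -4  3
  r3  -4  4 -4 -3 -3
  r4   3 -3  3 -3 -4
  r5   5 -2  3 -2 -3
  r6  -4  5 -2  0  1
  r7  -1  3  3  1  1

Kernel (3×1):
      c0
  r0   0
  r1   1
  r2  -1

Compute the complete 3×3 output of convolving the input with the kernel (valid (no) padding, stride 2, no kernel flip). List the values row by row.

Output[0,0]: The receptive field on the input at this output position is [3 / 4 / -3]. Elementwise product with the kernel and sum: 4·1 + -3·-1.
Output[0,1]: The receptive field on the input at this output position is [0 / 0 / -2]. Elementwise product with the kernel and sum: 0·1 + -2·-1.

7 2 -5
-7 -7 1
9 5 -4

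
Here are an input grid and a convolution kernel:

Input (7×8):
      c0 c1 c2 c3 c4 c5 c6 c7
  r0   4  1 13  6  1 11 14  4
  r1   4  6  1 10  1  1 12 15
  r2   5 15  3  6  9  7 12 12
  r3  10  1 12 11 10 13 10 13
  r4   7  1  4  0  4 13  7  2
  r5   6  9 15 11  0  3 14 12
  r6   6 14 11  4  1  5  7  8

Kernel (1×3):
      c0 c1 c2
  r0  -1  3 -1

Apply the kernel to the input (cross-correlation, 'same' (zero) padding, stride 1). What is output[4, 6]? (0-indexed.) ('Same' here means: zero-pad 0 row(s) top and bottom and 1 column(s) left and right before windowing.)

The receptive field on the zero-padded input at this output position is [13 7 2]. Elementwise product with the kernel and sum: 13·-1 + 7·3 + 2·-1.

6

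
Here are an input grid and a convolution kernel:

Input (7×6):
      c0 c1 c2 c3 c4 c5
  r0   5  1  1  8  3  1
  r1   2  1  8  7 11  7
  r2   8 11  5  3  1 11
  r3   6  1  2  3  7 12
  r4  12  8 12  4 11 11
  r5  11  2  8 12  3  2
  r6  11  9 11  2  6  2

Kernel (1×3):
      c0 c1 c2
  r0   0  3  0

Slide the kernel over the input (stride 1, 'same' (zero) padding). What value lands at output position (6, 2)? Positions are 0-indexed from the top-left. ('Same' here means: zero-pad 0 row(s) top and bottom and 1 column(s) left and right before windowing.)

33

The receptive field on the zero-padded input at this output position is [9 11 2]. Elementwise product with the kernel and sum: 11·3.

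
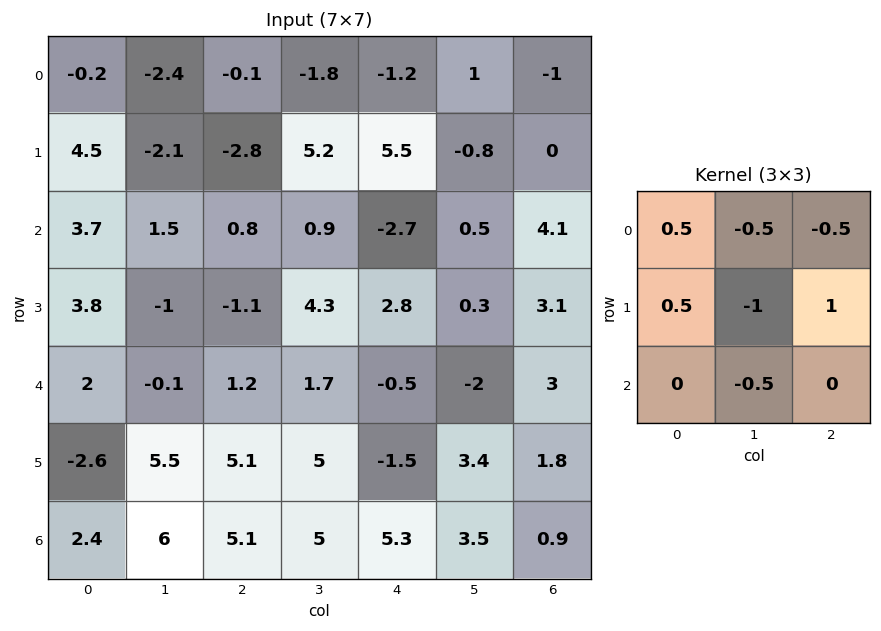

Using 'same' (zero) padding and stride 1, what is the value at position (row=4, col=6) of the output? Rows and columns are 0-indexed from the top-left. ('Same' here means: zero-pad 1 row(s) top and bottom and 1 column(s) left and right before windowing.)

The receptive field on the zero-padded input at this output position is [0.3 3.1 0 / -2 3 0 / 3.4 1.8 0]. Elementwise product with the kernel and sum: 0.3·0.5 + 3.1·-0.5 + 0·-0.5 + -2·0.5 + 3·-1 + 0·1 + 1.8·-0.5.

-6.3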